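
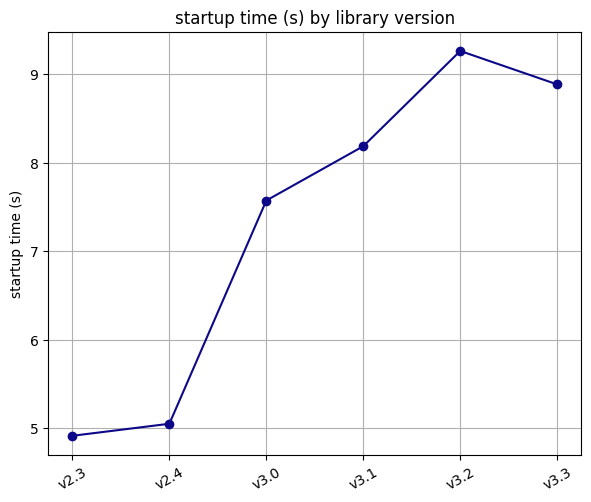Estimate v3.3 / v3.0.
≈ 1.2×

v3.3 ≈ 9.0, v3.0 ≈ 7.5; 9.0/7.5 ≈ 1.2.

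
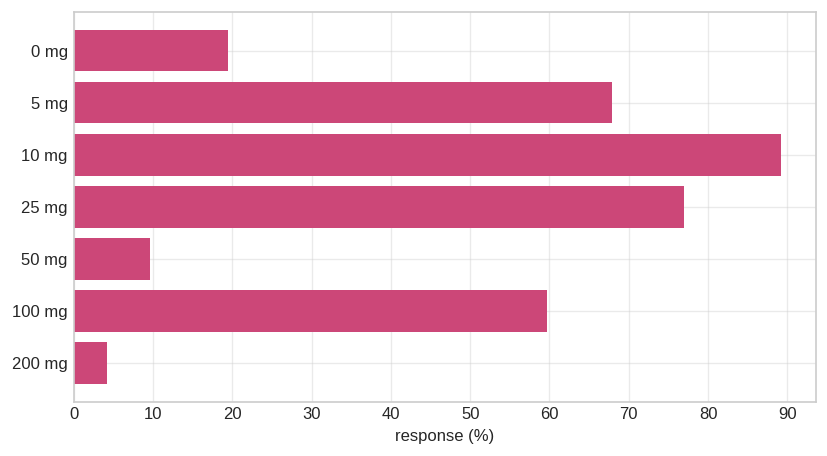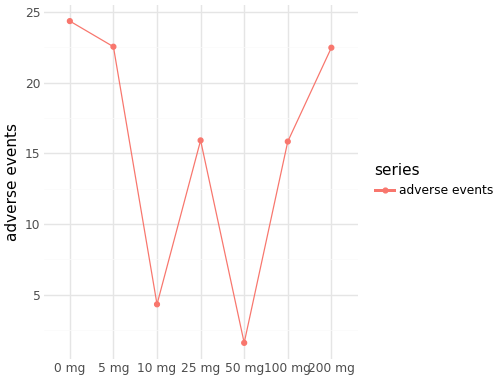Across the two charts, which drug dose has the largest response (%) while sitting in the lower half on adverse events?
Chart 2 median adverse events ≈ 15; below-median drug doses: 10 mg, 50 mg, 100 mg. Among those, 10 mg has the highest response (%) (≈ 90).

10 mg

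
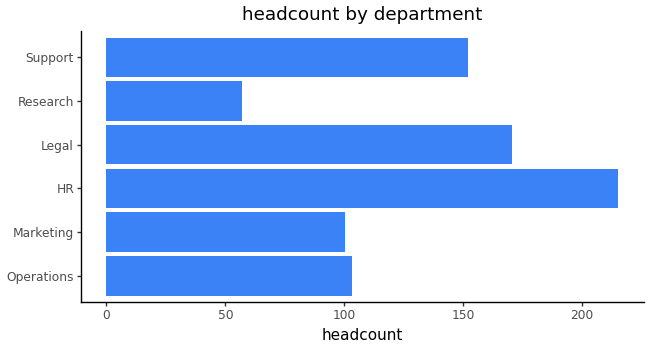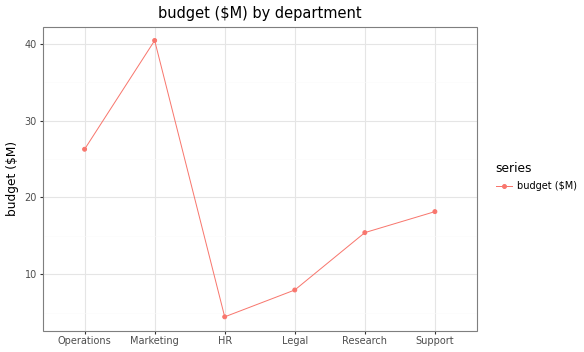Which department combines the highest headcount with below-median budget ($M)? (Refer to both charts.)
Chart 2 median budget ($M) ≈ 15; below-median departments: HR, Legal, Research. Among those, HR has the highest headcount (≈ 220).

HR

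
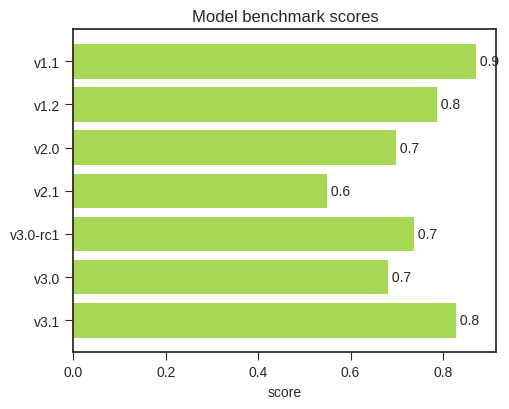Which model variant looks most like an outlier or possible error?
v2.1

v2.1 ≈ 0.6; the rest sit between ≈ 0.7 and ≈ 0.9.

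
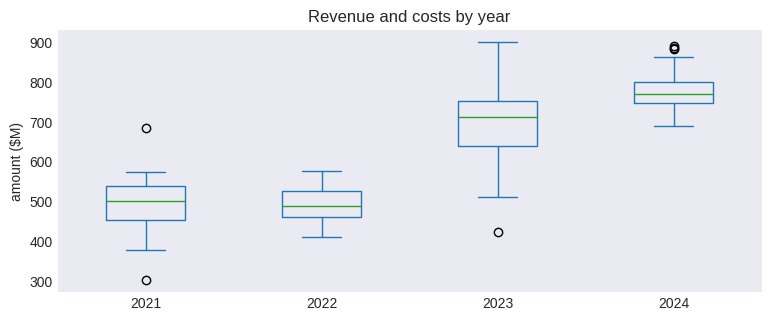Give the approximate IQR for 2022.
Q3 ≈ 525, Q1 ≈ 450; IQR ≈ 75.

≈ 75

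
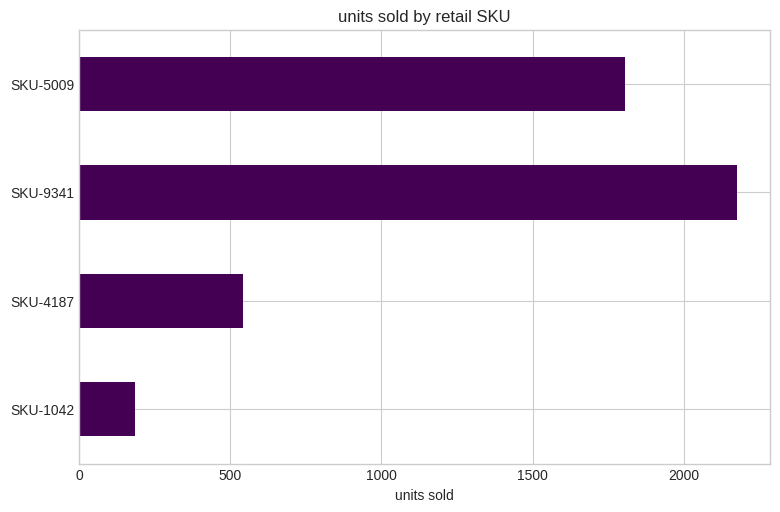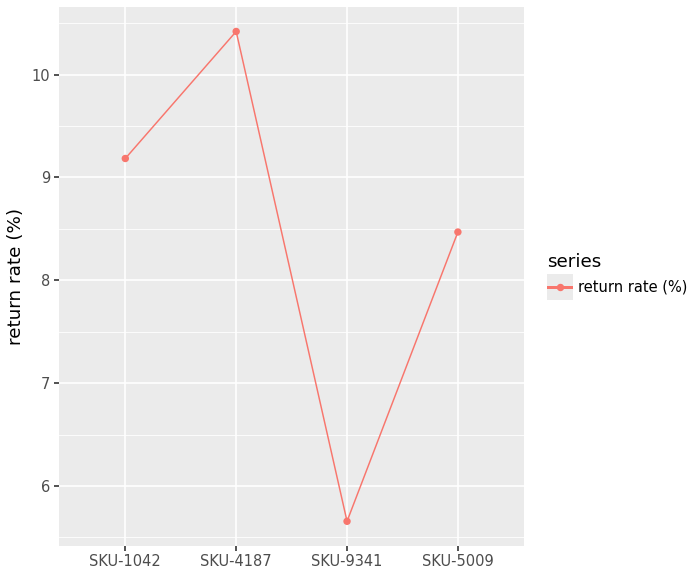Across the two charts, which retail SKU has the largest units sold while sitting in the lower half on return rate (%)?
Chart 2 median return rate (%) ≈ 9; below-median retail SKUs: SKU-9341, SKU-5009. Among those, SKU-9341 has the highest units sold (≈ 2200).

SKU-9341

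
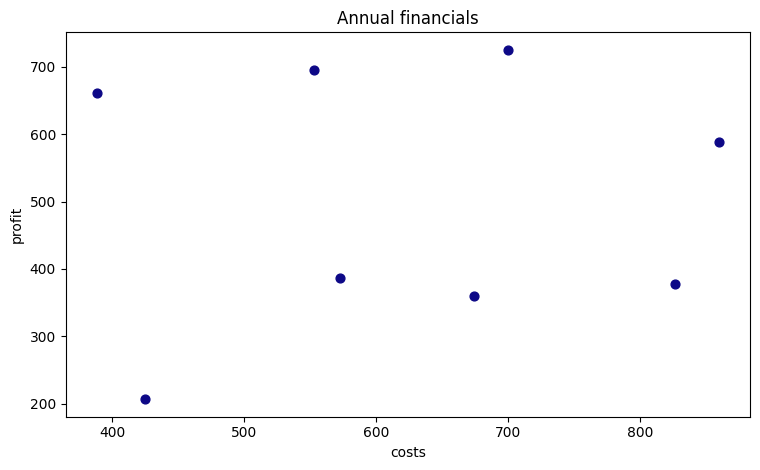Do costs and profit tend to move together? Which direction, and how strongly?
Points are roughly uncorrelated; weak (|r| ≈ 0.1).

no clear correlation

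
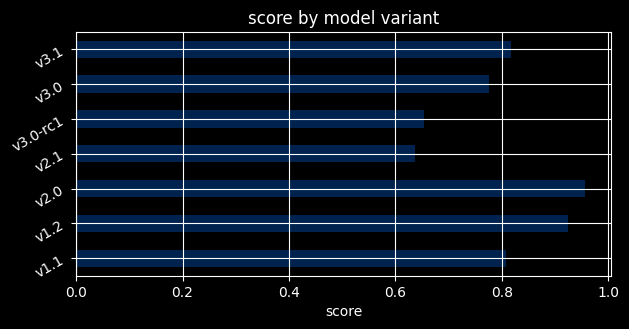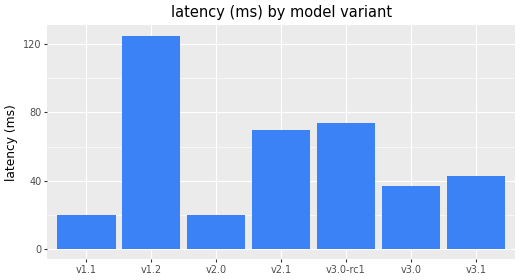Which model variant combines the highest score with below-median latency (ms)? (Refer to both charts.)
v2.0

Chart 2 median latency (ms) ≈ 40; below-median model variants: v1.1, v2.0, v3.0. Among those, v2.0 has the highest score (≈ 1).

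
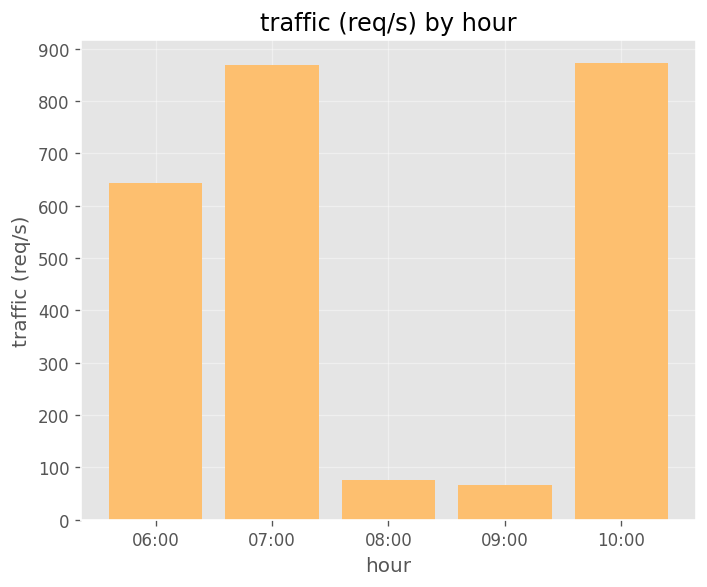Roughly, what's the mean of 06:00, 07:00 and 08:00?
≈ 533

(600 + 900 + 100) / 3 ≈ 533.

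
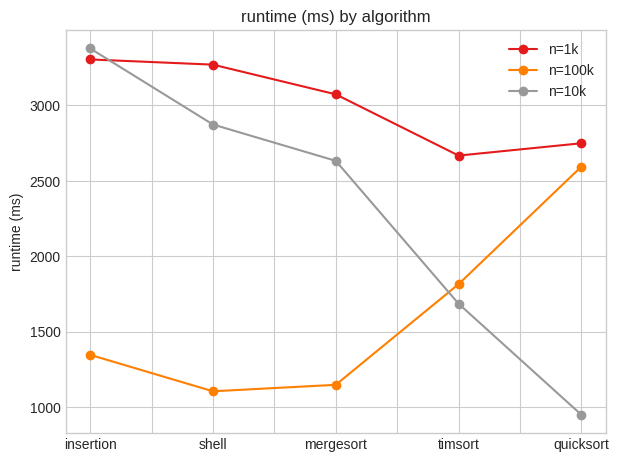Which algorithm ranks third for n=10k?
Top 4 for n=10k: insertion ≈ 3500, shell ≈ 3000, mergesort ≈ 2500, timsort ≈ 1500.

mergesort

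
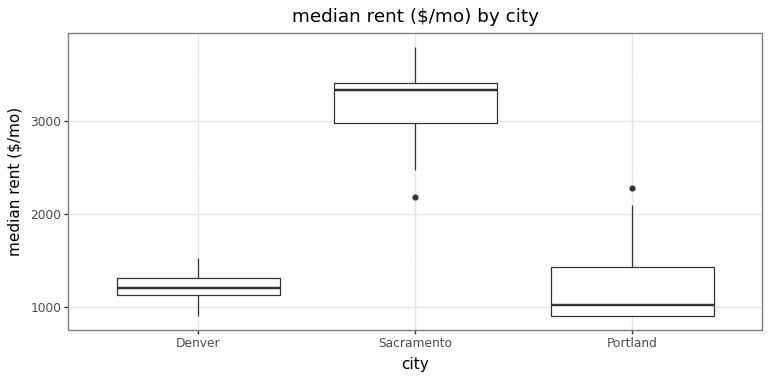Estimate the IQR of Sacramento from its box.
Q3 ≈ 3400, Q1 ≈ 3000; IQR ≈ 400.

≈ 400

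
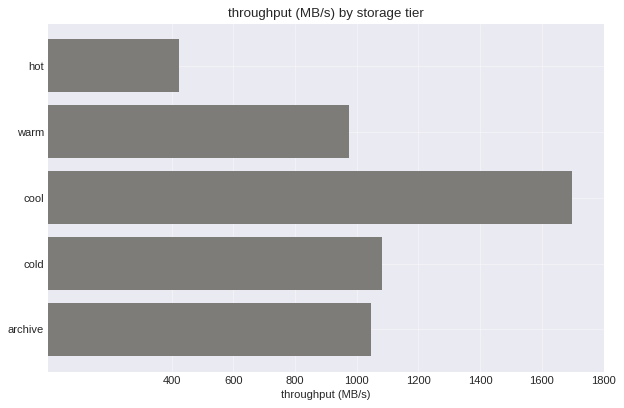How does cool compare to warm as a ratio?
cool ≈ 1600, warm ≈ 1000; 1600/1000 ≈ 1.6.

≈ 1.6×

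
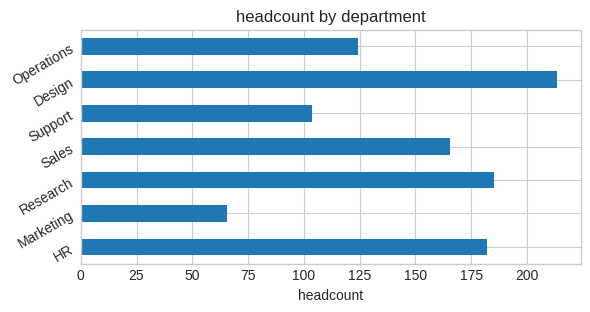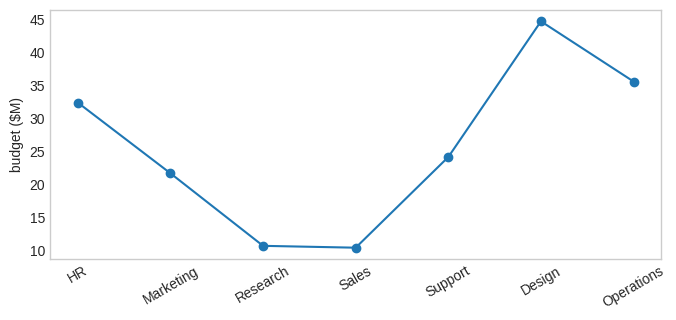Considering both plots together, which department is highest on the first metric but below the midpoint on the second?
Research

Chart 2 median budget ($M) ≈ 25; below-median departments: Marketing, Research, Sales. Among those, Research has the highest headcount (≈ 180).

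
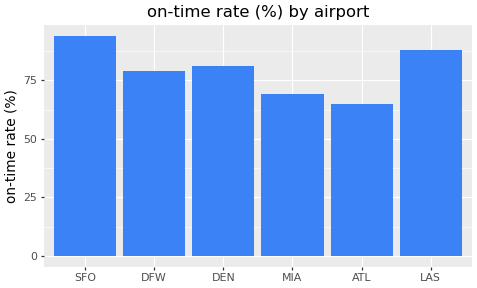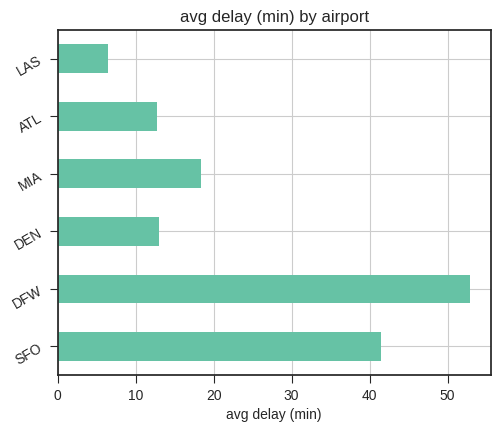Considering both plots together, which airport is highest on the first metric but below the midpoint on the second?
Chart 2 median avg delay (min) ≈ 15; below-median airports: DEN, ATL, LAS. Among those, LAS has the highest on-time rate (%) (≈ 90).

LAS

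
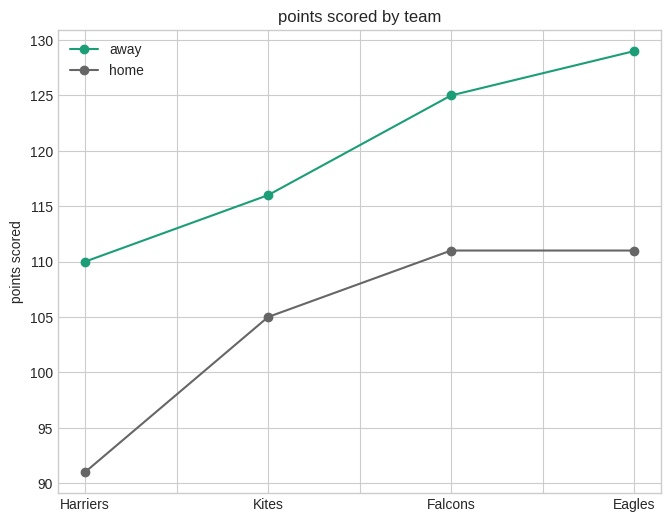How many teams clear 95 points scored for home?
3

Above 95: Kites, Falcons, Eagles.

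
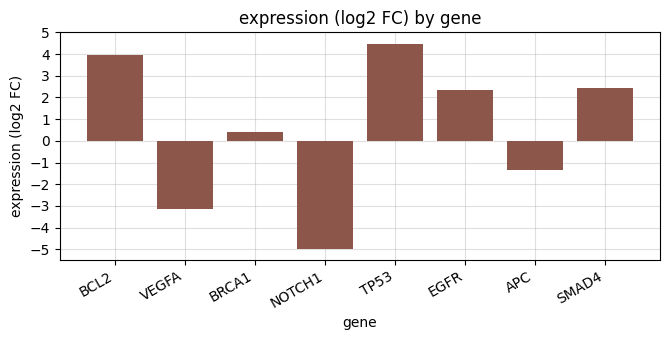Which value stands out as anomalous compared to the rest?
NOTCH1 ≈ -5; the rest sit between ≈ -3 and ≈ 4.

NOTCH1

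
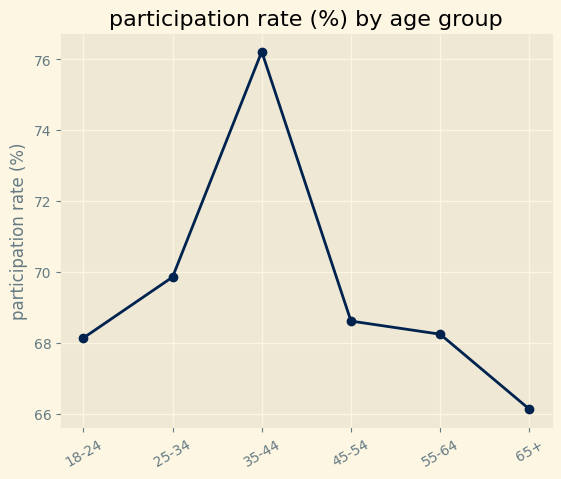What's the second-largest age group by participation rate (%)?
Top 3: 35-44 ≈ 76, 25-34 ≈ 70, 45-54 ≈ 69.

25-34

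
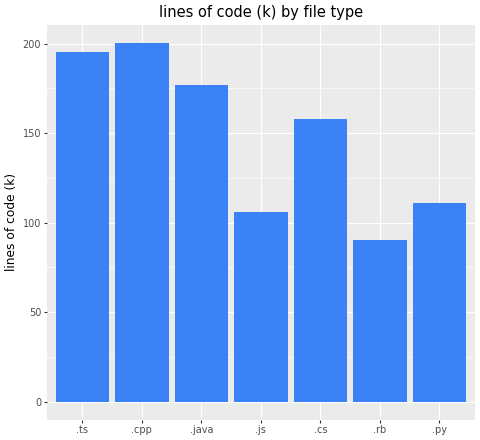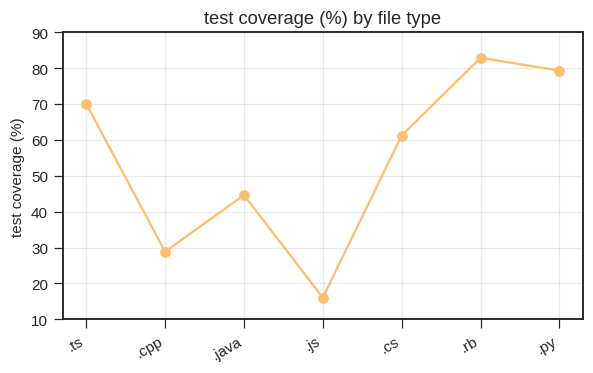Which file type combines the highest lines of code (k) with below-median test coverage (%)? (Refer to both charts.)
.cpp

Chart 2 median test coverage (%) ≈ 60; below-median file types: .cpp, .java, .js. Among those, .cpp has the highest lines of code (k) (≈ 200).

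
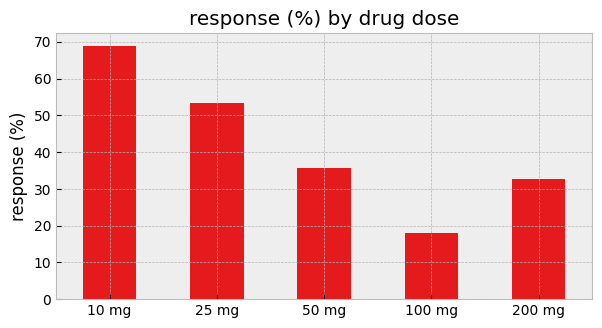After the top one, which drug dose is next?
25 mg

Top 3: 10 mg ≈ 70, 25 mg ≈ 50, 50 mg ≈ 40.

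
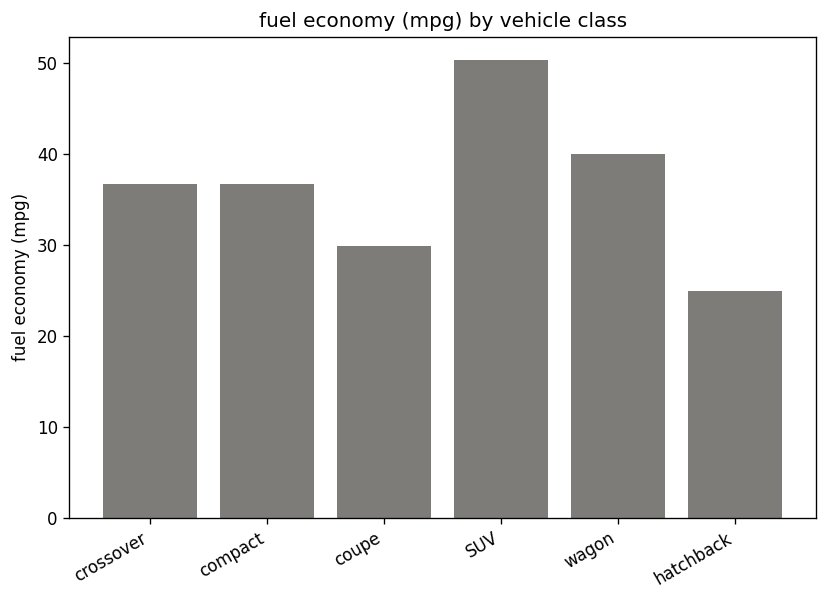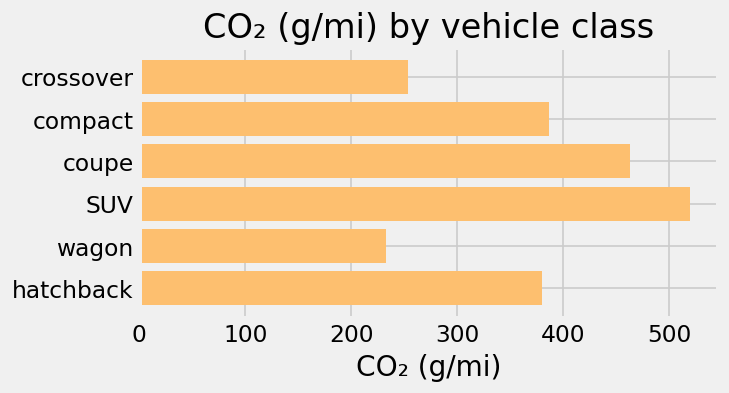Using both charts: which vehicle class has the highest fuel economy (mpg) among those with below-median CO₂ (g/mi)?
wagon

Chart 2 median CO₂ (g/mi) ≈ 400; below-median vehicle classes: crossover, wagon, hatchback. Among those, wagon has the highest fuel economy (mpg) (≈ 40).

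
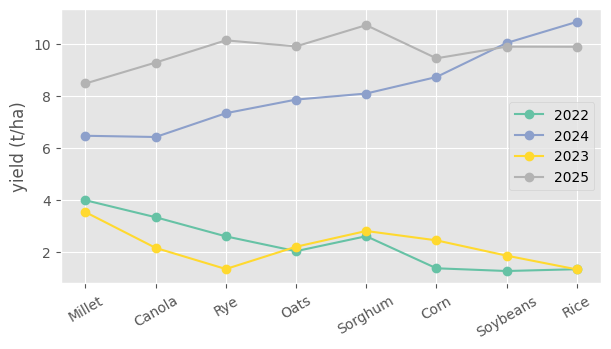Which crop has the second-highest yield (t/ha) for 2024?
Top 3 for 2024: Rice ≈ 11, Soybeans ≈ 10, Corn ≈ 9.

Soybeans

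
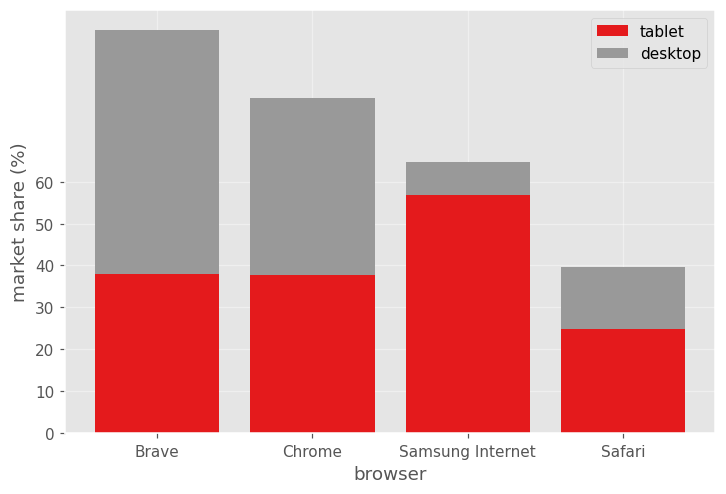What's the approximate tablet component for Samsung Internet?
tablet top ≈ 60, bottom ≈ 0; segment ≈ 60.

≈ 60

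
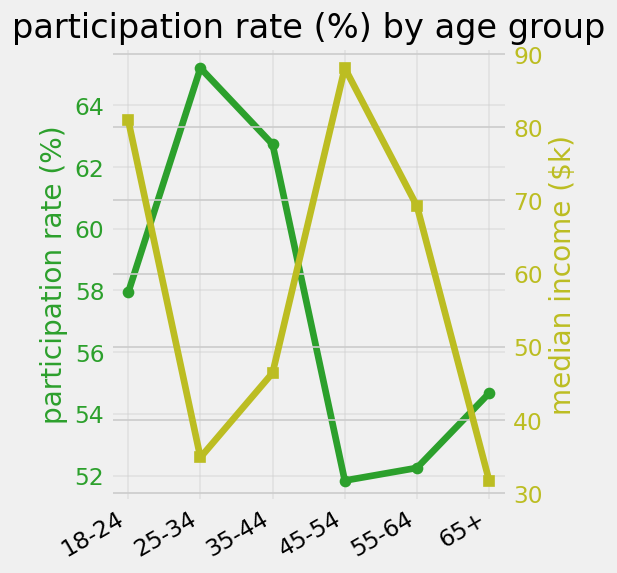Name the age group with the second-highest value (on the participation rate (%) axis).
35-44

Top 3 (on the participation rate (%) axis): 25-34 ≈ 66, 35-44 ≈ 62, 18-24 ≈ 58.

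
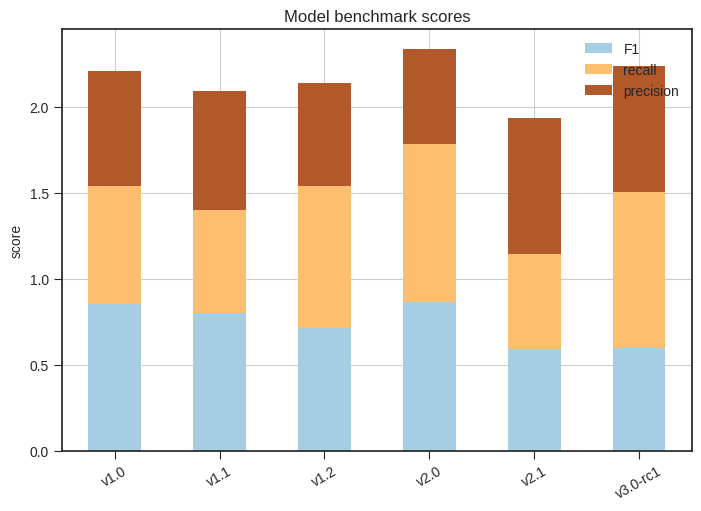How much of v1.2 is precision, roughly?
precision top ≈ 2.2, bottom ≈ 1.6; segment ≈ 0.6.

≈ 0.6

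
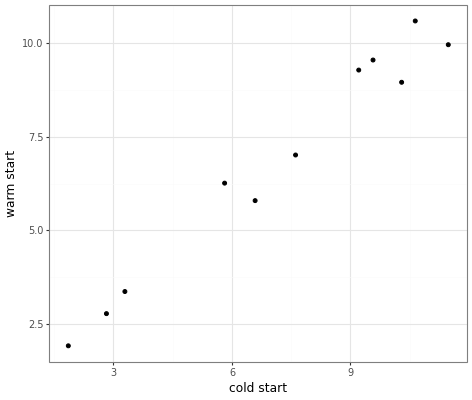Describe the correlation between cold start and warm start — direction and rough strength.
Points are positively correlated; strong (|r| ≈ 1.0).

positive, strong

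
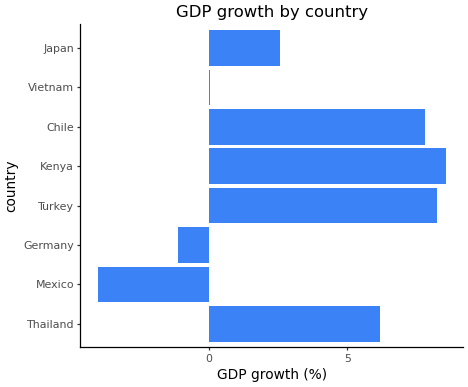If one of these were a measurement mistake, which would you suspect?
Mexico ≈ -4; the rest sit between ≈ -2 and ≈ 8.

Mexico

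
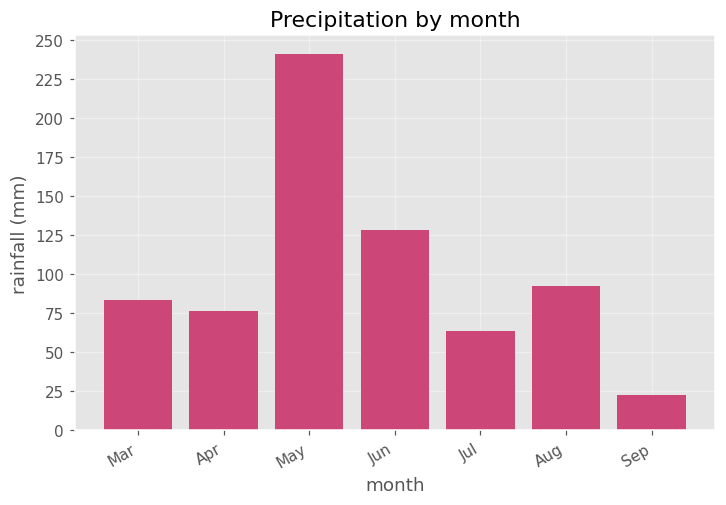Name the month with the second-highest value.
Top 3: May ≈ 250, Jun ≈ 125, Aug ≈ 100.

Jun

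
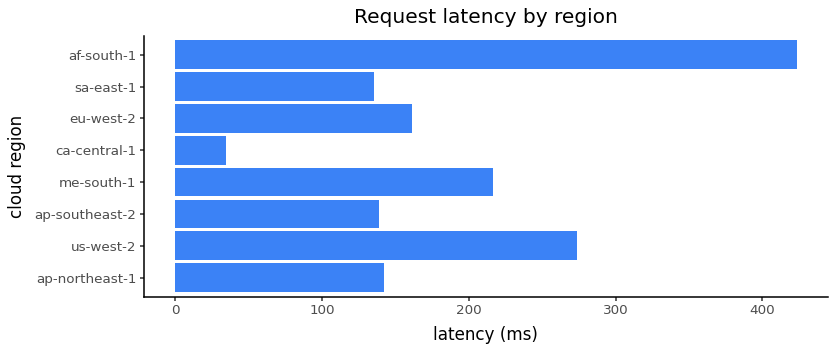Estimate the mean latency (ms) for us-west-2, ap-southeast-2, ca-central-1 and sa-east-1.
(250 + 150 + 50 + 150) / 4 ≈ 150.

≈ 150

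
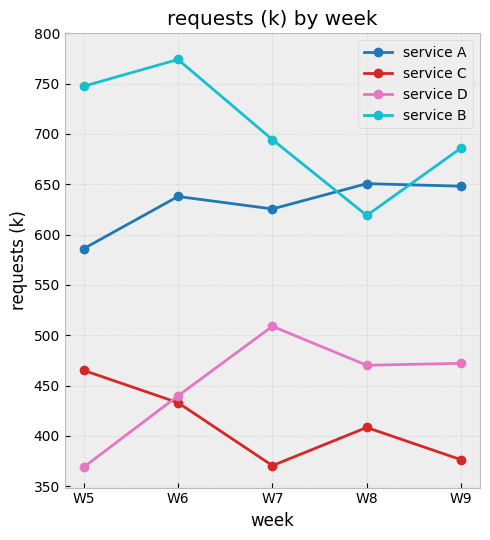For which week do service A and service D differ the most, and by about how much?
W5, ≈ 250 k

W5: service A ≈ 600, service D ≈ 350 → gap ≈ 250. Next-largest (W6) is only ≈ 200.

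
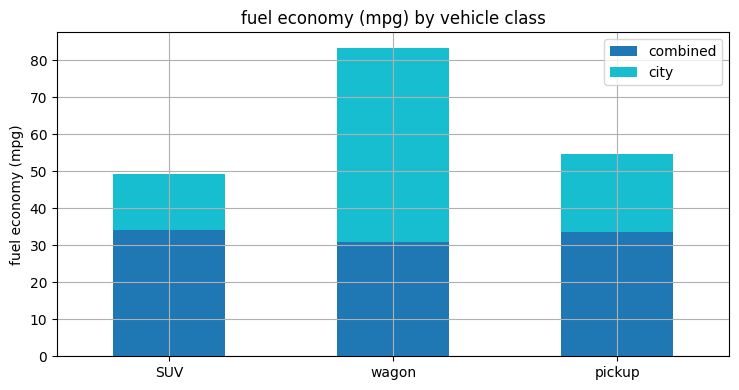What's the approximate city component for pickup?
city top ≈ 50, bottom ≈ 30; segment ≈ 20.

≈ 20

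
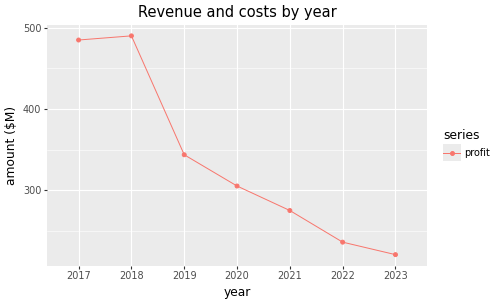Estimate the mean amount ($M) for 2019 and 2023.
(350 + 225) / 2 ≈ 288.

≈ 288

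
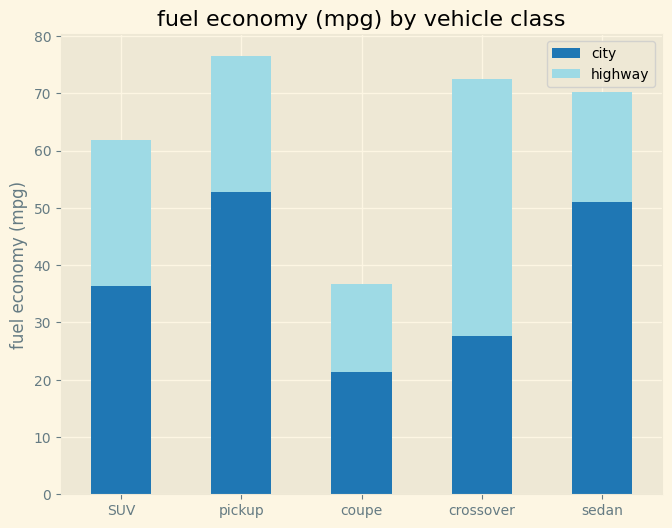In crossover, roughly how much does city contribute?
city top ≈ 30, bottom ≈ 0; segment ≈ 30.

≈ 30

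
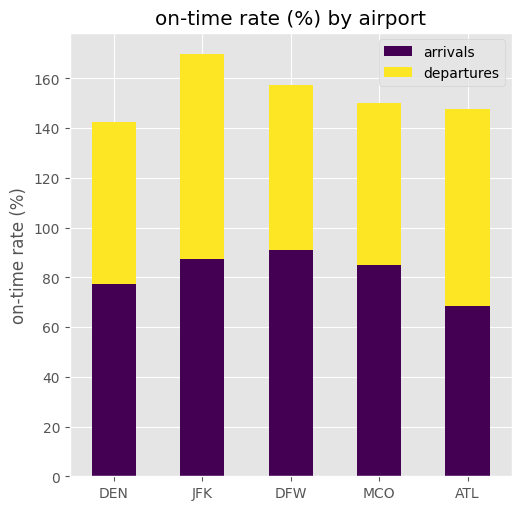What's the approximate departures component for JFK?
departures top ≈ 160, bottom ≈ 80; segment ≈ 80.

≈ 80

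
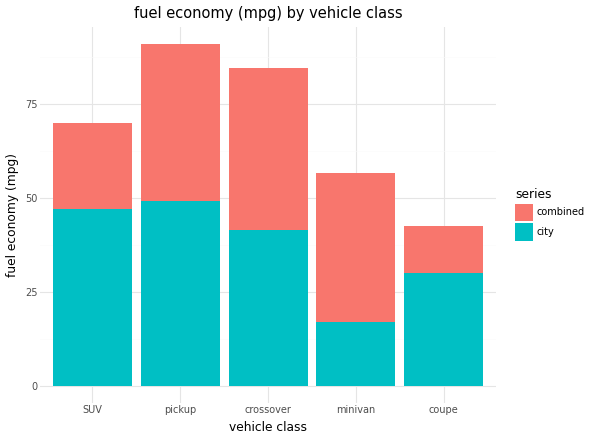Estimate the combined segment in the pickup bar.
≈ 40

combined top ≈ 90, bottom ≈ 50; segment ≈ 40.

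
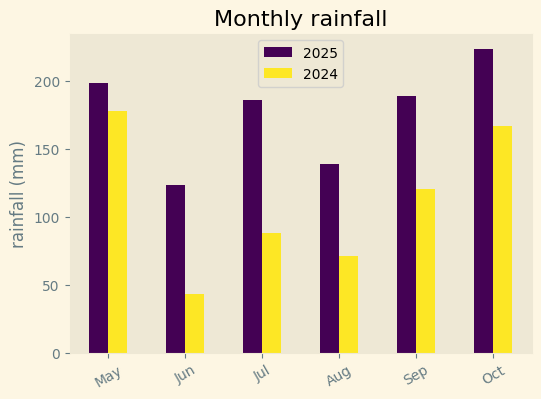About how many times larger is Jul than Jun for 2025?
Jul ≈ 180, Jun ≈ 120; 180/120 ≈ 1.5.

≈ 1.5×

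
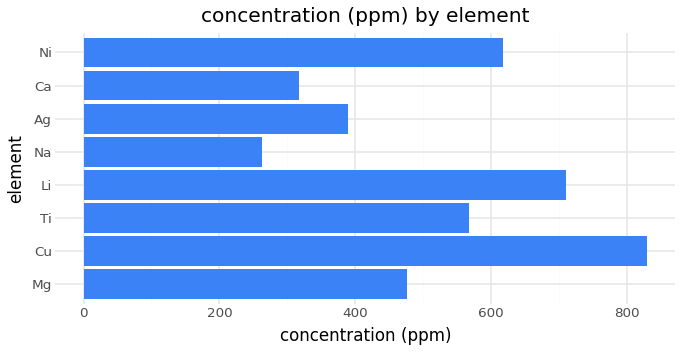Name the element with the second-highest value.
Li

Top 3: Cu ≈ 800, Li ≈ 700, Ni ≈ 600.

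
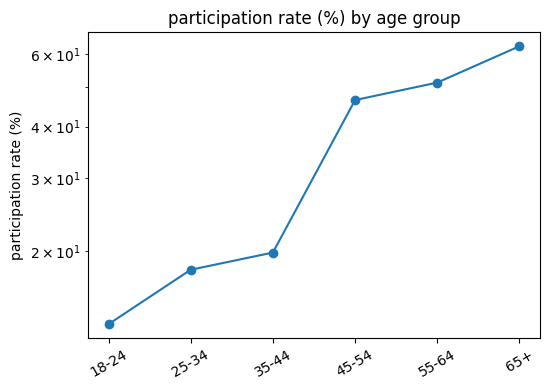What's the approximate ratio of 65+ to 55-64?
65+ ≈ 65, 55-64 ≈ 50; 65/50 ≈ 1.3.

≈ 1.3×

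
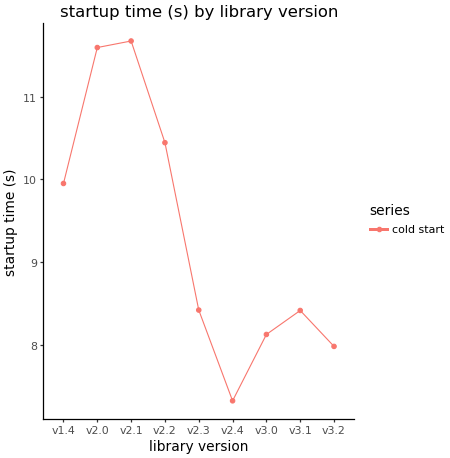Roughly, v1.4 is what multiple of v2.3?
≈ 1.18×

v1.4 ≈ 10.0, v2.3 ≈ 8.5; 10.0/8.5 ≈ 1.18.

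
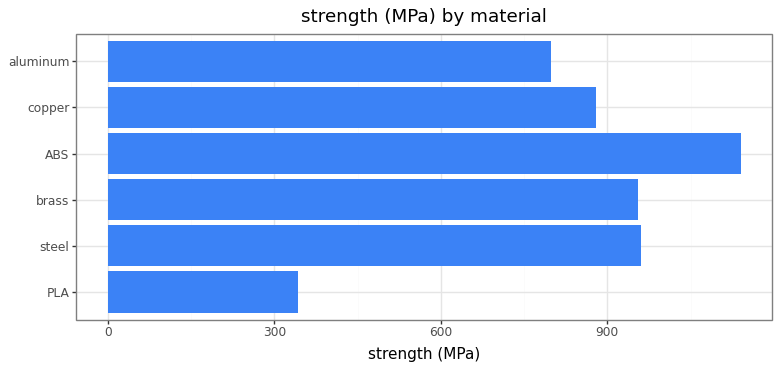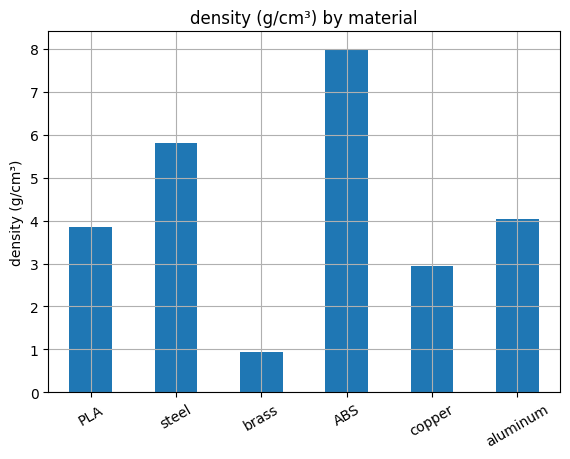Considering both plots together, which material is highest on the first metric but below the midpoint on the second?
brass

Chart 2 median density (g/cm³) ≈ 4; below-median materials: PLA, brass, copper. Among those, brass has the highest strength (MPa) (≈ 1000).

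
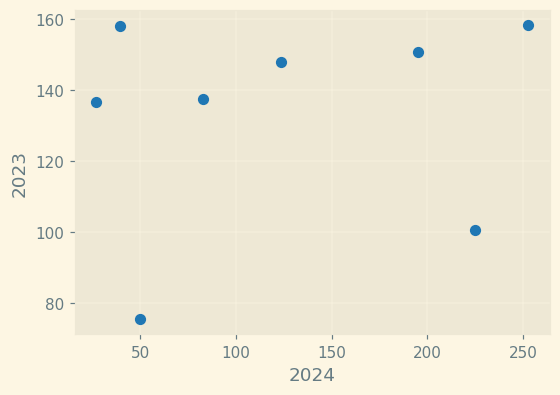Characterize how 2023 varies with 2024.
Points are roughly uncorrelated; weak (|r| ≈ 0.2).

no clear correlation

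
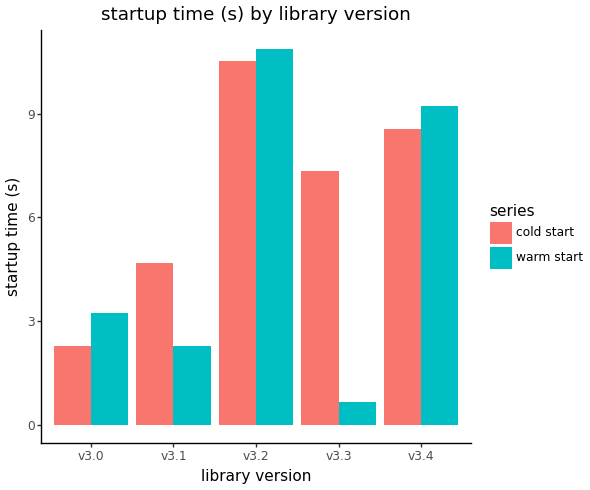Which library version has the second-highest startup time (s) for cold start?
Top 3 for cold start: v3.2 ≈ 11, v3.4 ≈ 9, v3.3 ≈ 7.

v3.4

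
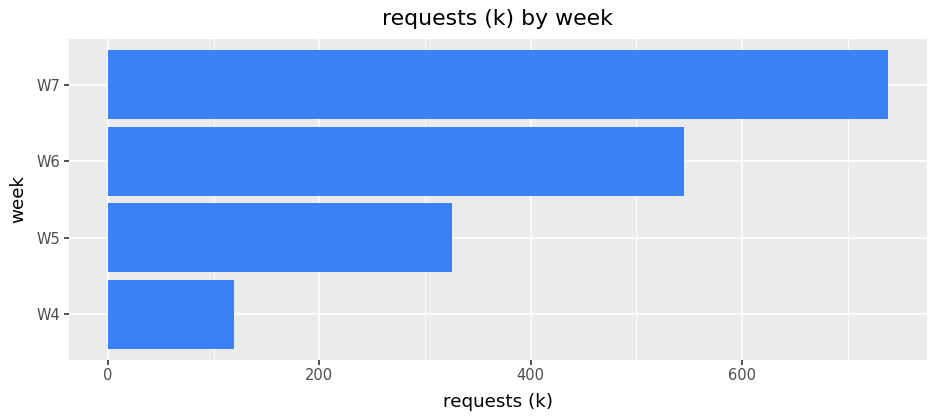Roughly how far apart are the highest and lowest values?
Max W7 ≈ 700, min W4 ≈ 100; range ≈ 600.

≈ 600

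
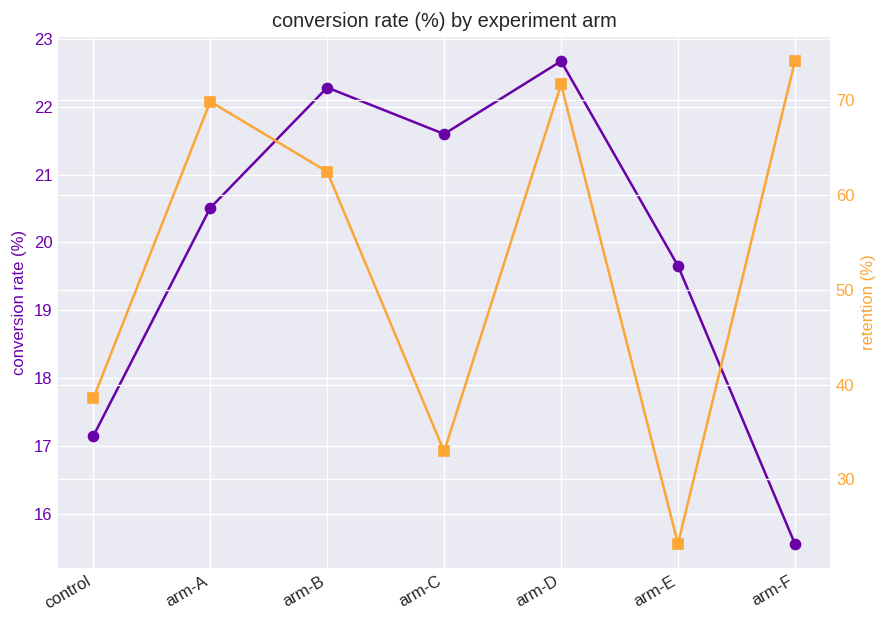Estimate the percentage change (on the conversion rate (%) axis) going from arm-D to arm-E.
arm-D ≈ 23, arm-E ≈ 20; (20 − 23) / 23 ≈ -13%.

≈ -13%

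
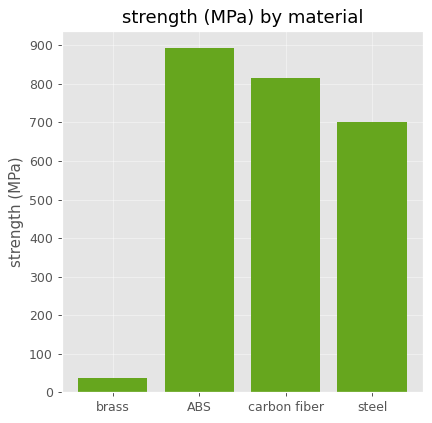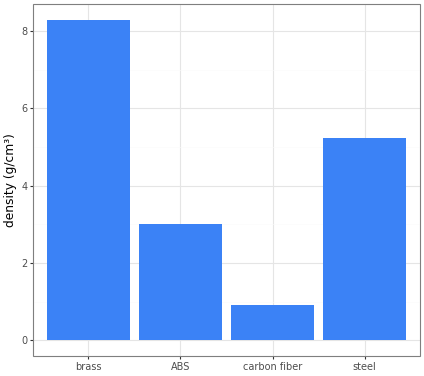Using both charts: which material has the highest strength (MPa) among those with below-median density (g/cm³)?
ABS

Chart 2 median density (g/cm³) ≈ 4; below-median materials: ABS, carbon fiber. Among those, ABS has the highest strength (MPa) (≈ 900).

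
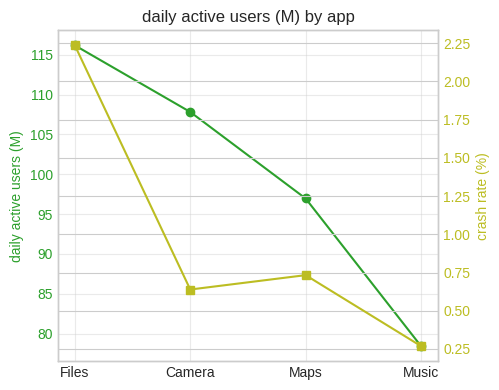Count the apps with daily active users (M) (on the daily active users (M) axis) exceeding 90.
Above 90: Files, Camera, Maps.

3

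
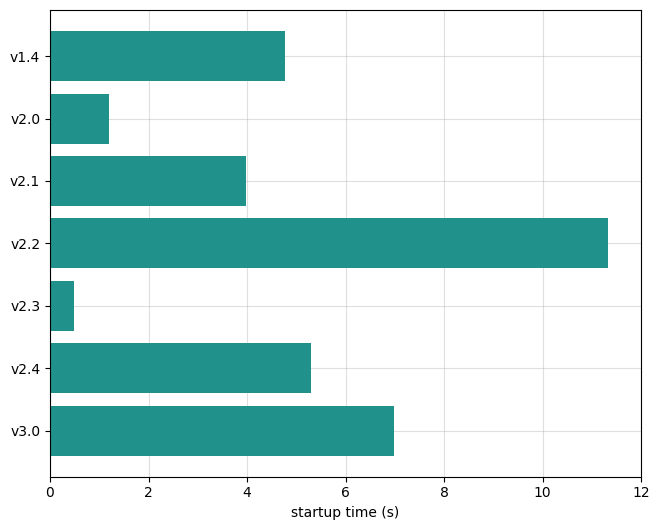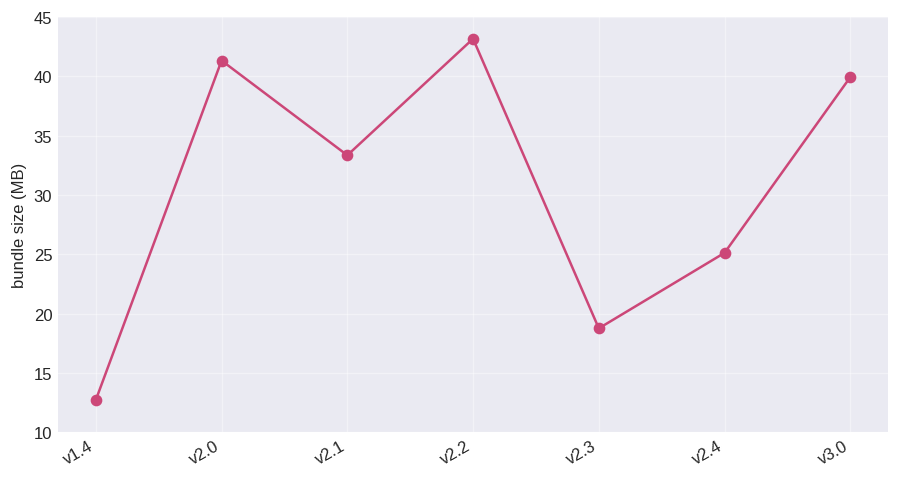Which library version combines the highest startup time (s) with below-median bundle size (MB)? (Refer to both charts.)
Chart 2 median bundle size (MB) ≈ 35; below-median library versions: v1.4, v2.3, v2.4. Among those, v2.4 has the highest startup time (s) (≈ 6).

v2.4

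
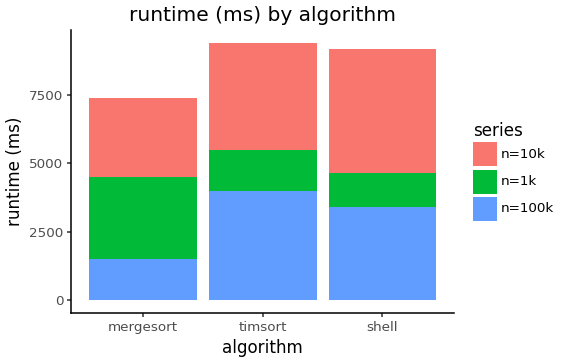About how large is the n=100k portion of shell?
≈ 3000

n=100k top ≈ 3000, bottom ≈ 0; segment ≈ 3000.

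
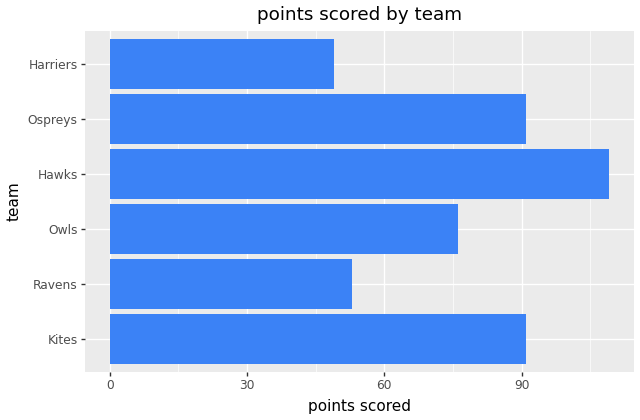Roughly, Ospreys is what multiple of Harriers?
≈ 1.8×

Ospreys ≈ 90, Harriers ≈ 50; 90/50 ≈ 1.8.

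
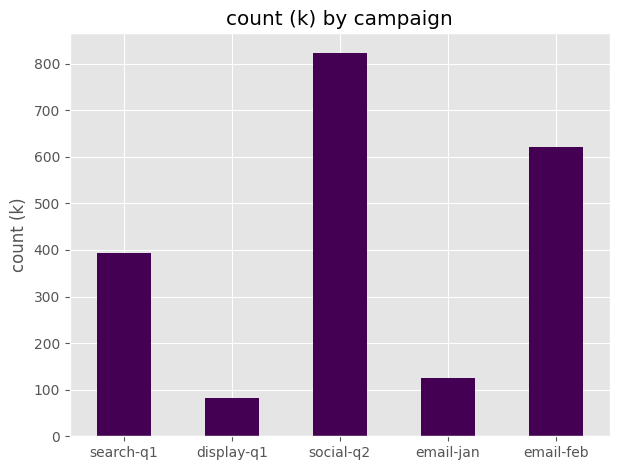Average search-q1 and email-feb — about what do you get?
≈ 500

(400 + 600) / 2 ≈ 500.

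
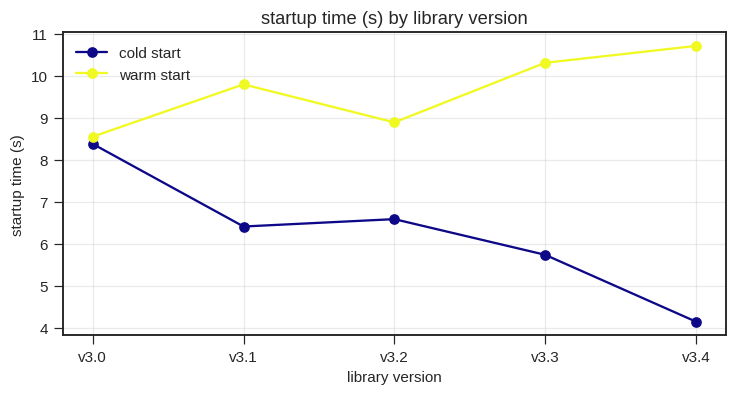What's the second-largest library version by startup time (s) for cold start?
v3.2

Top 3 for cold start: v3.0 ≈ 8, v3.2 ≈ 7, v3.1 ≈ 6.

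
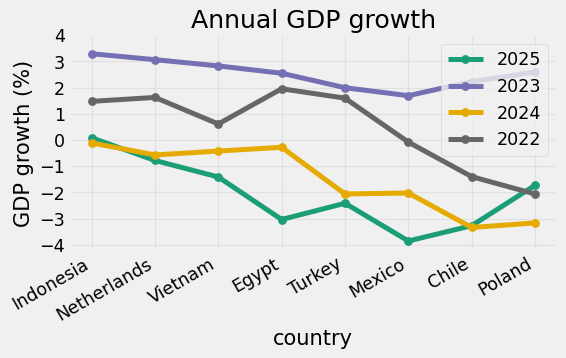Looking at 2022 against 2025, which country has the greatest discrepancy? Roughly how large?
Egypt: 2022 ≈ 2, 2025 ≈ -3 → gap ≈ 5. Next-largest (Turkey) is only ≈ 4.

Egypt, ≈ 5 %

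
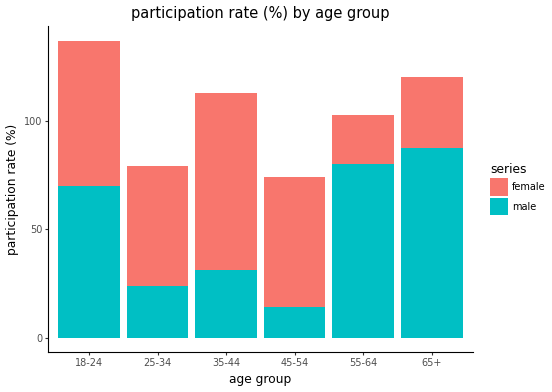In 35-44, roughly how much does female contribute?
≈ 80

female top ≈ 120, bottom ≈ 40; segment ≈ 80.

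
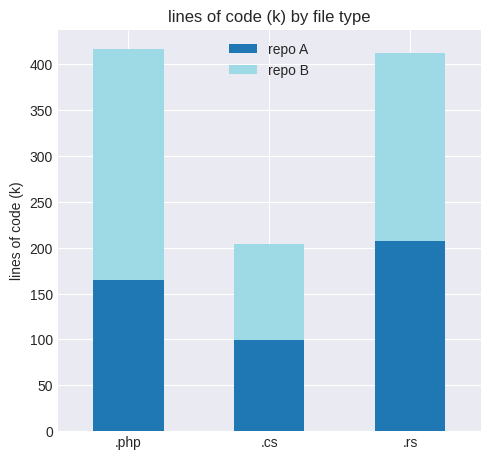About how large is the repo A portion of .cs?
repo A top ≈ 100, bottom ≈ 0; segment ≈ 100.

≈ 100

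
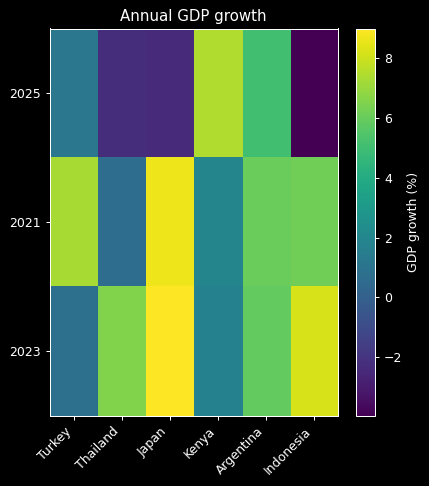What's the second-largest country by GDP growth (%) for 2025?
Argentina

Top 3 for 2025: Kenya ≈ 8, Argentina ≈ 6, Turkey ≈ 2.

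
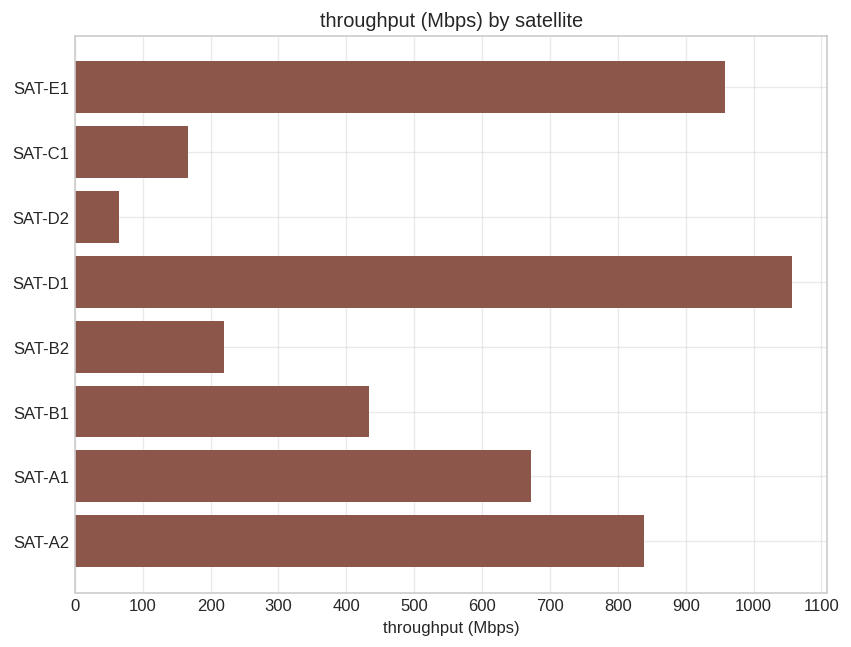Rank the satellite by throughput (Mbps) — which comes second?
SAT-E1

Top 3: SAT-D1 ≈ 1100, SAT-E1 ≈ 1000, SAT-A2 ≈ 800.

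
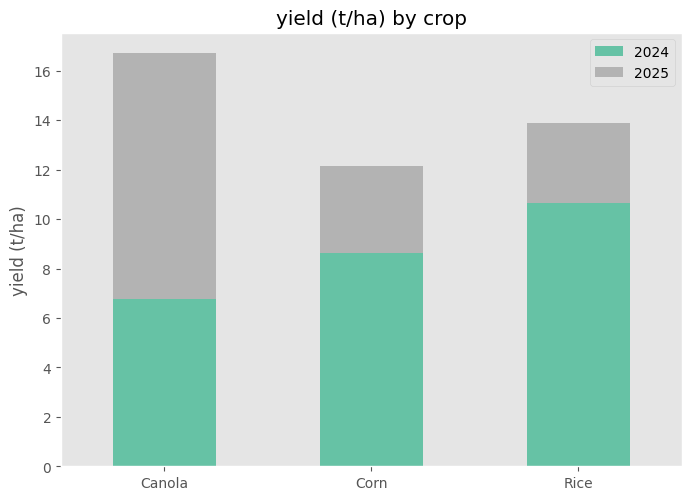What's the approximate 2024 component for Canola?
≈ 6

2024 top ≈ 6, bottom ≈ 0; segment ≈ 6.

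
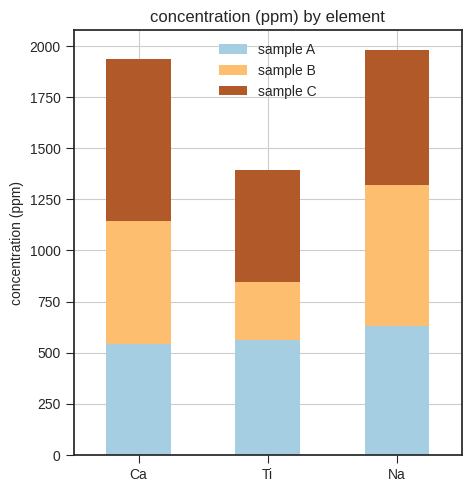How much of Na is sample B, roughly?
≈ 800

sample B top ≈ 1400, bottom ≈ 600; segment ≈ 800.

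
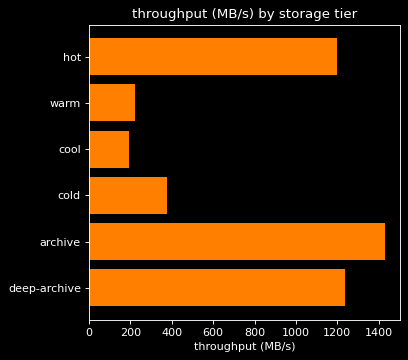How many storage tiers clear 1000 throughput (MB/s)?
Above 1000: hot, archive, deep-archive.

3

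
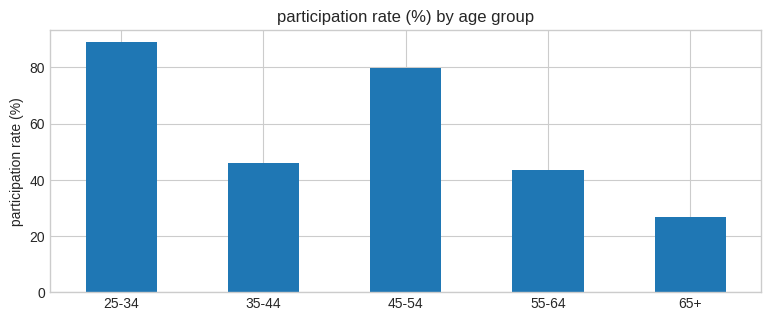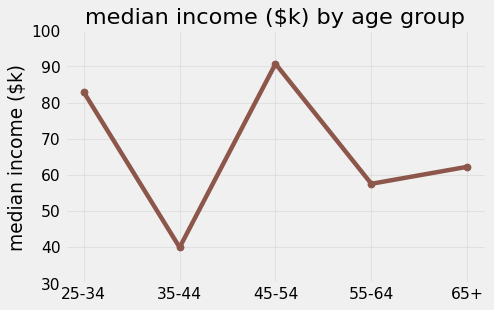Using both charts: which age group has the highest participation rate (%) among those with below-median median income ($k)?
Chart 2 median median income ($k) ≈ 60; below-median age groups: 35-44, 55-64. Among those, 35-44 has the highest participation rate (%) (≈ 50).

35-44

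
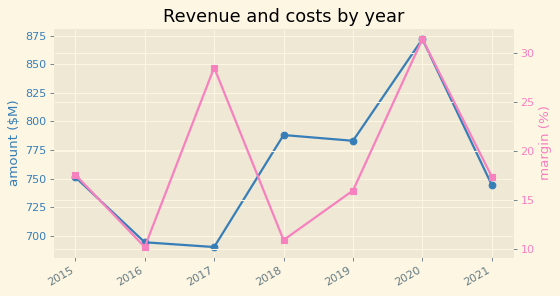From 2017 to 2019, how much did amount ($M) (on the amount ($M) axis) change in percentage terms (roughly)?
≈ +11.4%

2017 ≈ 700, 2019 ≈ 780; (780 − 700) / 700 ≈ +11.4%.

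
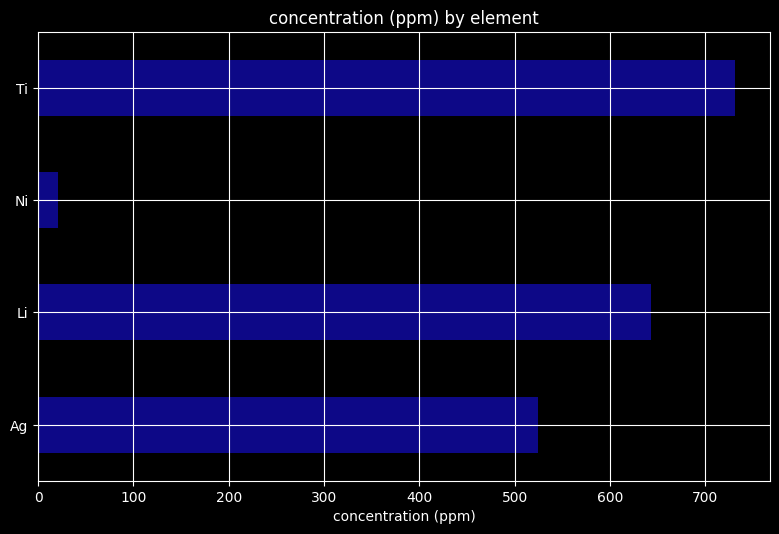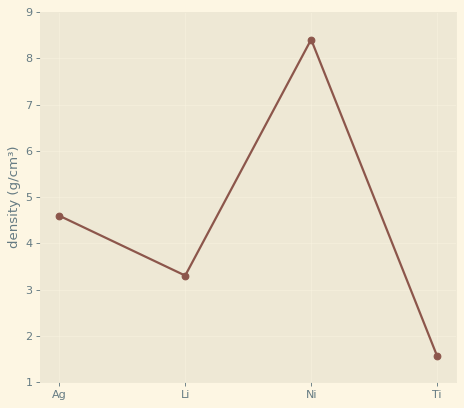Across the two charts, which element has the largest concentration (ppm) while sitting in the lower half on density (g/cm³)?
Ti

Chart 2 median density (g/cm³) ≈ 4; below-median elements: Li, Ti. Among those, Ti has the highest concentration (ppm) (≈ 700).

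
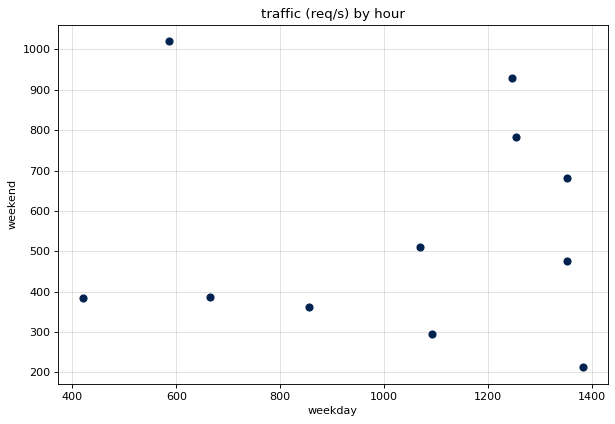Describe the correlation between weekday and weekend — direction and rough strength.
no clear correlation

Points are roughly uncorrelated; weak (|r| ≈ 0.0).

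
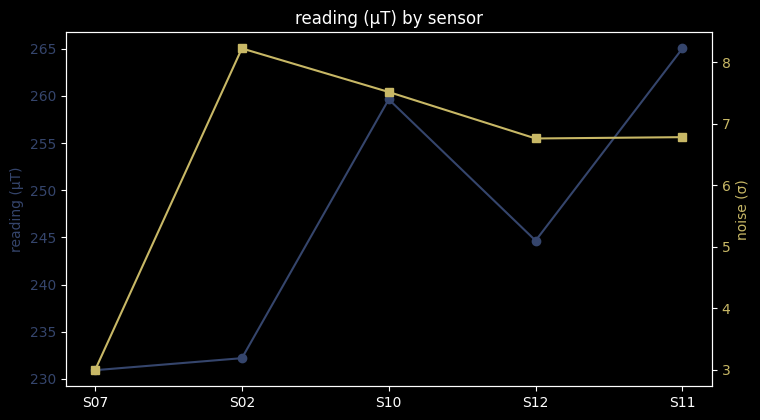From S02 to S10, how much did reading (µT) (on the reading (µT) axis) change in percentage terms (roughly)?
S02 ≈ 230, S10 ≈ 260; (260 − 230) / 230 ≈ +13%.

≈ +13%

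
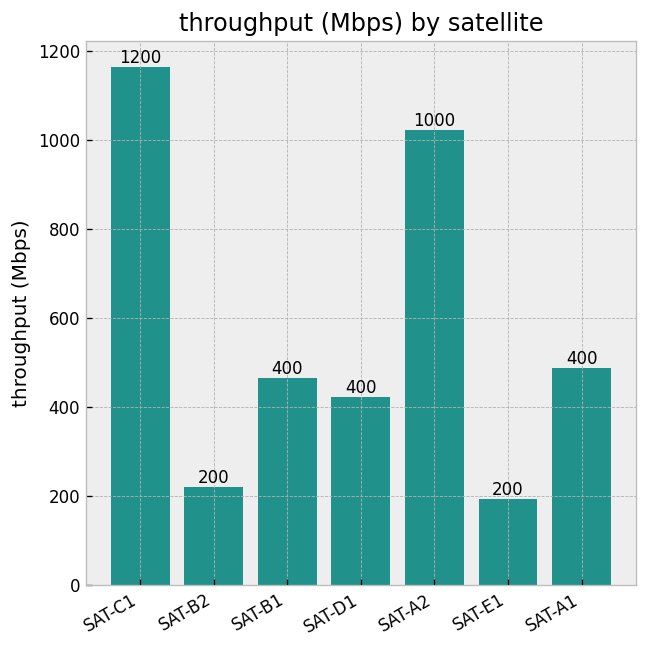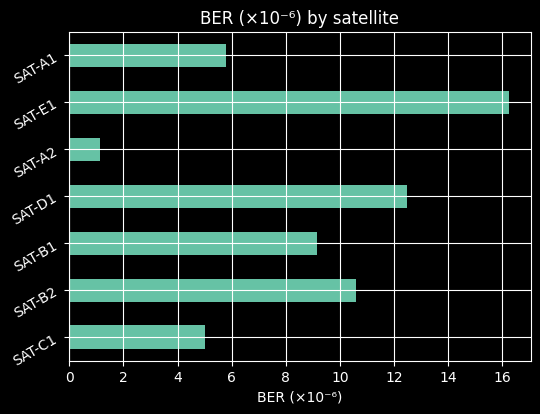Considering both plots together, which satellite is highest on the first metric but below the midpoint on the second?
Chart 2 median BER (×10⁻⁶) ≈ 10; below-median satellites: SAT-C1, SAT-A2, SAT-A1. Among those, SAT-C1 has the highest throughput (Mbps) (≈ 1200).

SAT-C1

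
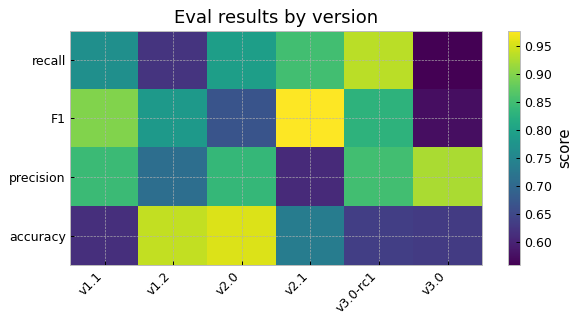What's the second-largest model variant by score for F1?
Top 3 for F1: v2.1 ≈ 1.00, v1.1 ≈ 0.90, v3.0-rc1 ≈ 0.85.

v1.1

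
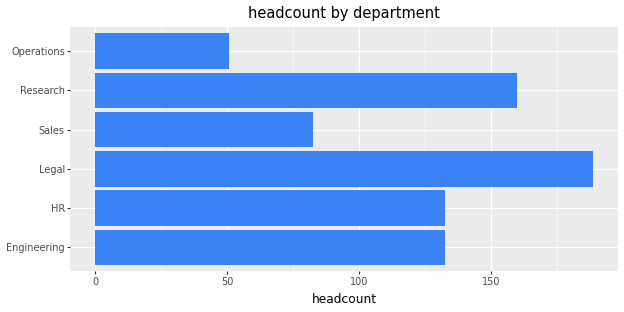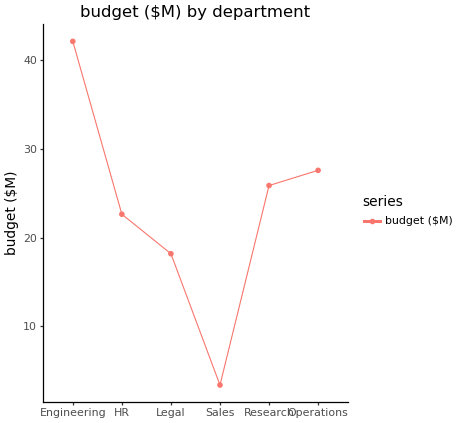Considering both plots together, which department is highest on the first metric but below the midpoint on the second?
Chart 2 median budget ($M) ≈ 25; below-median departments: HR, Legal, Sales. Among those, Legal has the highest headcount (≈ 180).

Legal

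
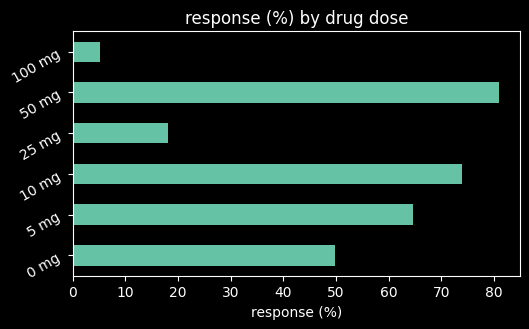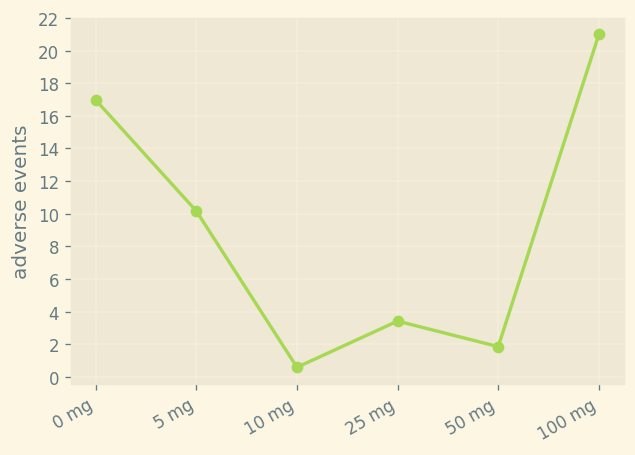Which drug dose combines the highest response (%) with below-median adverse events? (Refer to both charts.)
Chart 2 median adverse events ≈ 6; below-median drug doses: 10 mg, 25 mg, 50 mg. Among those, 50 mg has the highest response (%) (≈ 80).

50 mg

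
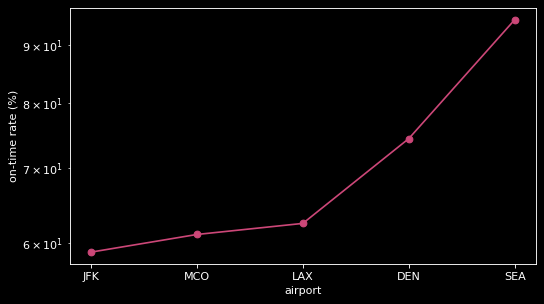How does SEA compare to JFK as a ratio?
≈ 1.58×

SEA ≈ 95, JFK ≈ 60; 95/60 ≈ 1.58.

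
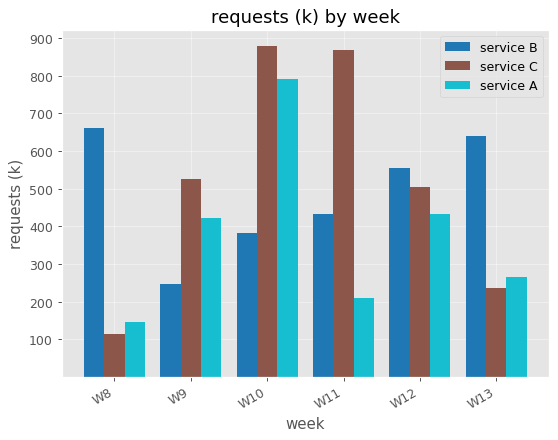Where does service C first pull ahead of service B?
W8: service C ≈ 100 vs service B ≈ 700 (not yet); W9: service C ≈ 500 vs service B ≈ 200 (first crossover).

W9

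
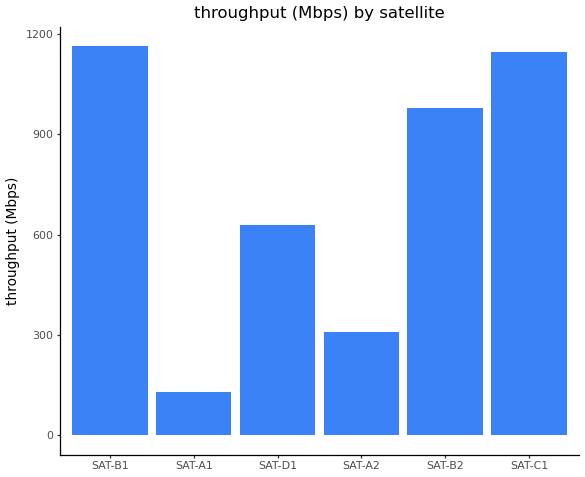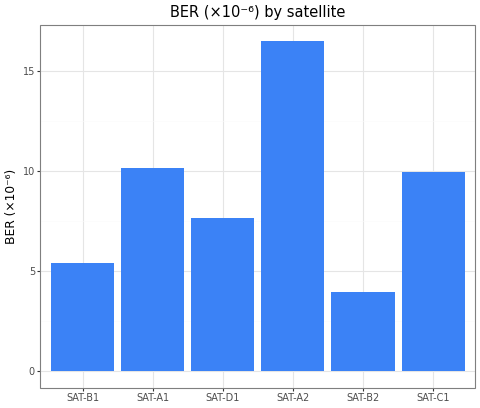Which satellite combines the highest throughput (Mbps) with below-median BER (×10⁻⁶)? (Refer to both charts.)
SAT-B1

Chart 2 median BER (×10⁻⁶) ≈ 8; below-median satellites: SAT-B1, SAT-D1, SAT-B2. Among those, SAT-B1 has the highest throughput (Mbps) (≈ 1200).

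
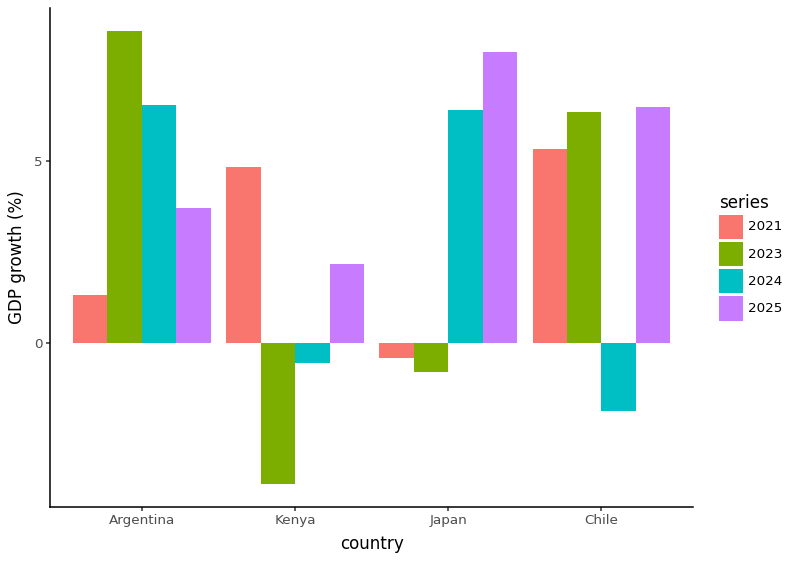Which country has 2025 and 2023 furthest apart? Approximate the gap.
Japan: 2025 ≈ 8, 2023 ≈ 0 → gap ≈ 8. Next-largest (Kenya) is only ≈ 6.

Japan, ≈ 8 %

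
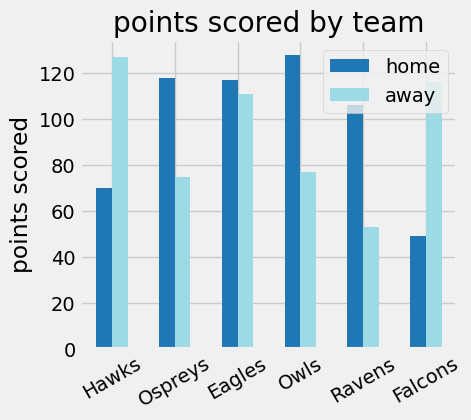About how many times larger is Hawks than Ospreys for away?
≈ 1.5×

Hawks ≈ 120, Ospreys ≈ 80; 120/80 ≈ 1.5.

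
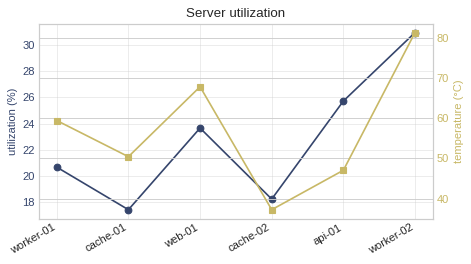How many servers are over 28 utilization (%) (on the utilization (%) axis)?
1

Above 28: worker-02.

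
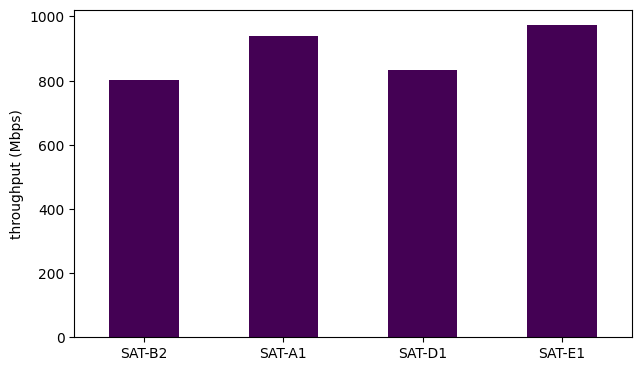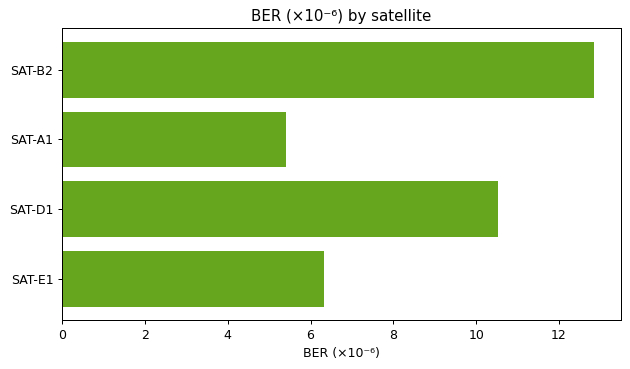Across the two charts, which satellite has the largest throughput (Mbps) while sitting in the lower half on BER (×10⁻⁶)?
SAT-E1

Chart 2 median BER (×10⁻⁶) ≈ 8; below-median satellites: SAT-A1, SAT-E1. Among those, SAT-E1 has the highest throughput (Mbps) (≈ 1000).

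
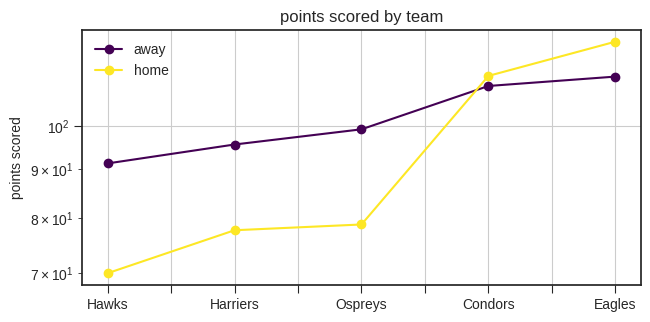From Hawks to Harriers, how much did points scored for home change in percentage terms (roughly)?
≈ +14.3%

Hawks ≈ 70, Harriers ≈ 80; (80 − 70) / 70 ≈ +14.3%.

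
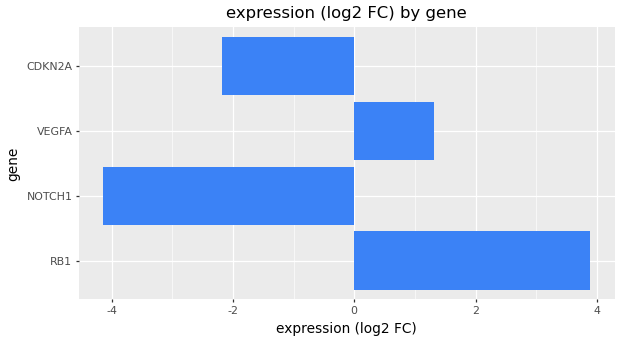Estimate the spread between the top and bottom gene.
Max RB1 ≈ 4, min NOTCH1 ≈ -4; range ≈ 8.

≈ 8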